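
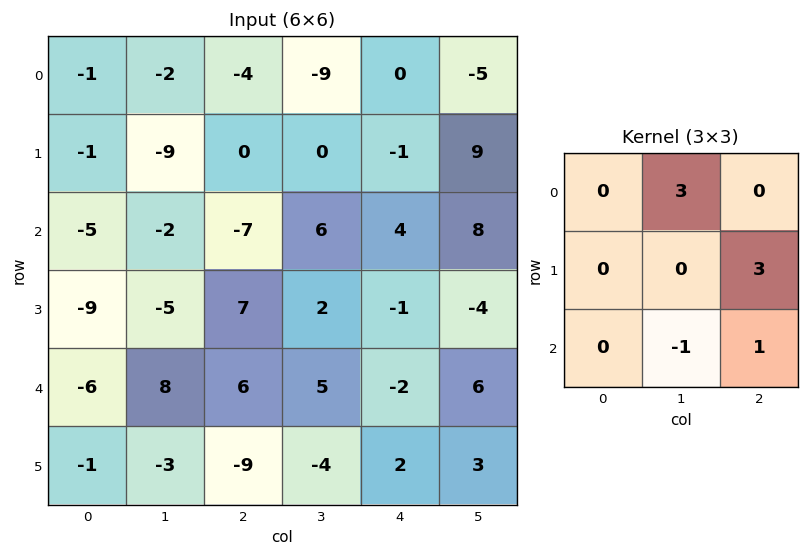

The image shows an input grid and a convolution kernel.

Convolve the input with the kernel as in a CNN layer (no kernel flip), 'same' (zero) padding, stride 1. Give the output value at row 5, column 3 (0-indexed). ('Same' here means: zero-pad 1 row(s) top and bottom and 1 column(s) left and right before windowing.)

21

The receptive field on the zero-padded input at this output position is [6 5 -2 / -9 -4 2 / 0 0 0]. Elementwise product with the kernel and sum: 5·3 + 2·3 + 0·-1 + 0·1.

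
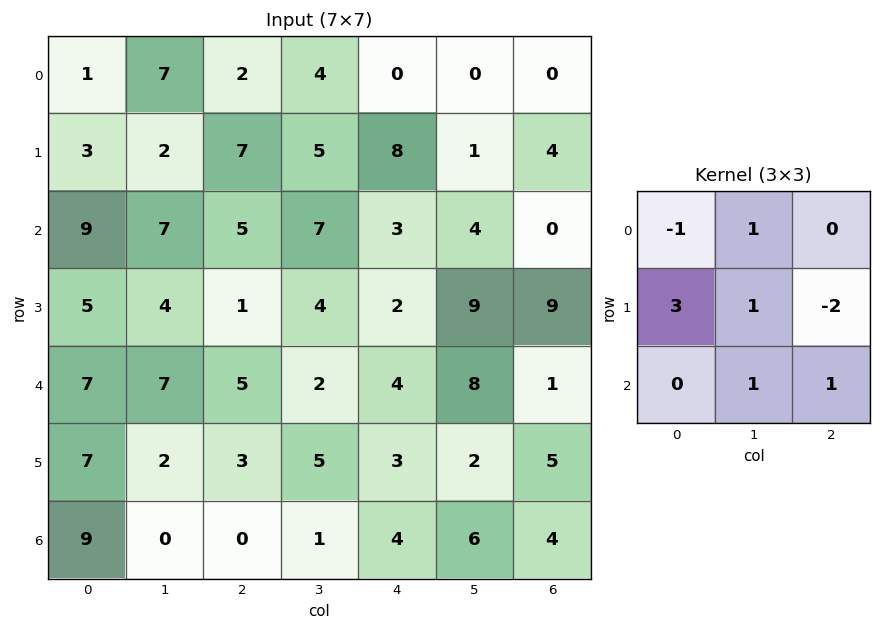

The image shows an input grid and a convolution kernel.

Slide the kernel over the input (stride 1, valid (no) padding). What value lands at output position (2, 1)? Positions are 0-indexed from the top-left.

The receptive field on the input at this output position is [7 5 7 / 4 1 4 / 7 5 2]. Elementwise product with the kernel and sum: 7·-1 + 5·1 + 4·3 + 1·1 + 4·-2 + 5·1 + 2·1.

10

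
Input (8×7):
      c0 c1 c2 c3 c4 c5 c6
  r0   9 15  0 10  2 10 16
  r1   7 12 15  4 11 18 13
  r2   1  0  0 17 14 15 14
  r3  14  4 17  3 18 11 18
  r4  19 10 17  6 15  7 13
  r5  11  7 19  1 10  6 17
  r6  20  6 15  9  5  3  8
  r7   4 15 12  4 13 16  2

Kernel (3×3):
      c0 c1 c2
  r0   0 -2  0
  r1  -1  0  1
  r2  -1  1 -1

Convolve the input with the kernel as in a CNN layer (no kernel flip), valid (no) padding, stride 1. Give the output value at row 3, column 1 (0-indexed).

The receptive field on the input at this output position is [4 17 3 / 10 17 6 / 7 19 1]. Elementwise product with the kernel and sum: 17·-2 + 10·-1 + 6·1 + 7·-1 + 19·1 + 1·-1.

-27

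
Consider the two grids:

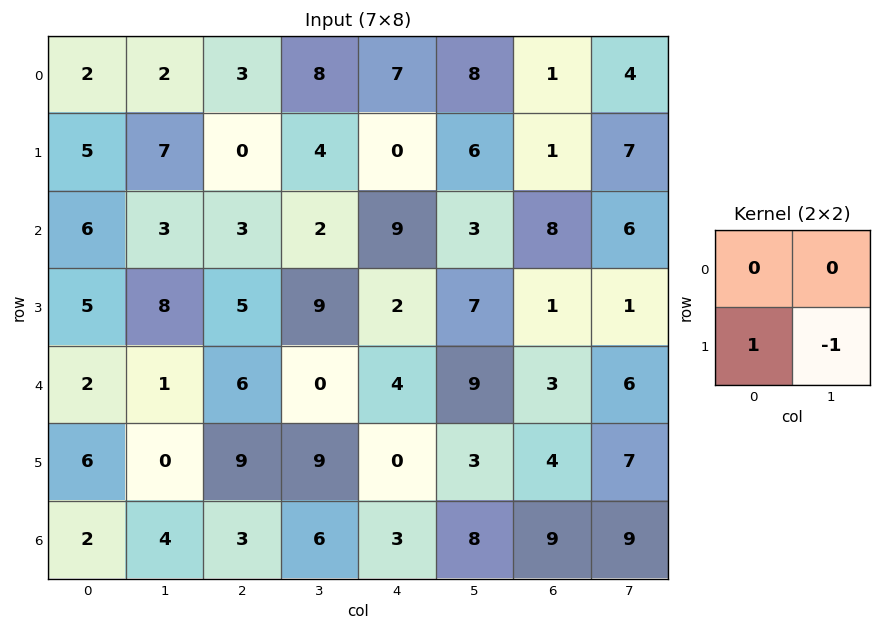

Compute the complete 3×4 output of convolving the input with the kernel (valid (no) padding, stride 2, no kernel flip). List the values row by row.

-2 -4 -6 -6
-3 -4 -5 0
6 0 -3 -3

Output[0,0]: The receptive field on the input at this output position is [2 2 / 5 7]. Elementwise product with the kernel and sum: 5·1 + 7·-1.
Output[0,1]: The receptive field on the input at this output position is [3 8 / 0 4]. Elementwise product with the kernel and sum: 0·1 + 4·-1.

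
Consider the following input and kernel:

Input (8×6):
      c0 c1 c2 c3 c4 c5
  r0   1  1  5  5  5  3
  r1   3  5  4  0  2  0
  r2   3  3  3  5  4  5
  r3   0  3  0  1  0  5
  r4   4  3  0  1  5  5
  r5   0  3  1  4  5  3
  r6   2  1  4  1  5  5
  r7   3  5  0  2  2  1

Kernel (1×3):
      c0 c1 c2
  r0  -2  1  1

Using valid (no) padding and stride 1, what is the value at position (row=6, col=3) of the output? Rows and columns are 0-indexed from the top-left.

8

The receptive field on the input at this output position is [1 5 5]. Elementwise product with the kernel and sum: 1·-2 + 5·1 + 5·1.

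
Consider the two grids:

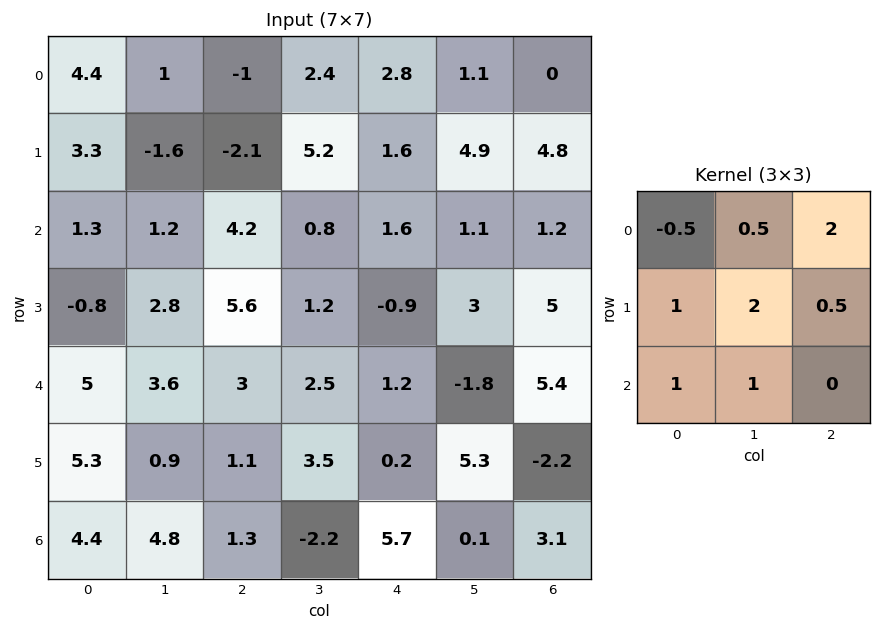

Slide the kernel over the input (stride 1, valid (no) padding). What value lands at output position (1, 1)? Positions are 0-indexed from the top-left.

28.55

The receptive field on the input at this output position is [-1.6 -2.1 5.2 / 1.2 4.2 0.8 / 2.8 5.6 1.2]. Elementwise product with the kernel and sum: -1.6·-0.5 + -2.1·0.5 + 5.2·2 + 1.2·1 + 4.2·2 + 0.8·0.5 + 2.8·1 + 5.6·1.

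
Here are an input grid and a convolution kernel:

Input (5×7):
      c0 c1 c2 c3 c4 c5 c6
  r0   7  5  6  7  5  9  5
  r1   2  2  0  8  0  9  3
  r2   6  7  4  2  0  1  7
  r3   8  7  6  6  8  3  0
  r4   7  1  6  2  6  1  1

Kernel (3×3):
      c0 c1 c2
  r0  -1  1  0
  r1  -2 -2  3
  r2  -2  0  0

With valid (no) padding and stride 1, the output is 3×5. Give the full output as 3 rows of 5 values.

Output[0,0]: The receptive field on the input at this output position is [7 5 6 / 2 2 0 / 6 7 4]. Elementwise product with the kernel and sum: 7·-1 + 5·1 + 2·-2 + 2·-2 + 0·3 + 6·-2.
Output[0,1]: The receptive field on the input at this output position is [5 6 7 / 2 0 8 / 7 4 2]. Elementwise product with the kernel and sum: 5·-1 + 6·1 + 2·-2 + 0·-2 + 8·3 + 7·-2.

-22 7 -23 5 -5
-30 -32 -16 -21 12
-25 -13 -14 -25 -33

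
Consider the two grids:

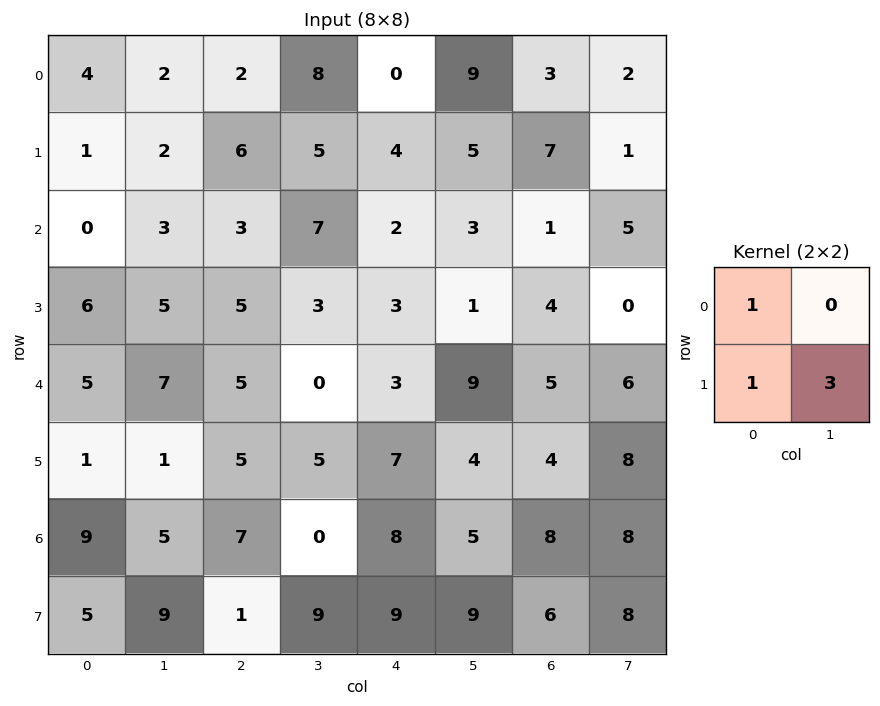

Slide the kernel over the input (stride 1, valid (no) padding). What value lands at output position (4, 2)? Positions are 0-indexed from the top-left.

25

The receptive field on the input at this output position is [5 0 / 5 5]. Elementwise product with the kernel and sum: 5·1 + 5·1 + 5·3.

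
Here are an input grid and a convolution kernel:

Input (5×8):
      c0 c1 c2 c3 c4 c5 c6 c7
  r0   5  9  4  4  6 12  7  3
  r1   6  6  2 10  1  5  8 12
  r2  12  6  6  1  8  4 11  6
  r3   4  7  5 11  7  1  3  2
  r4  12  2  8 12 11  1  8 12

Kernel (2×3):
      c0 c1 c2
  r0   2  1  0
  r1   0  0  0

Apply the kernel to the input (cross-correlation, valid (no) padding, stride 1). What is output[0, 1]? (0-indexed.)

The receptive field on the input at this output position is [9 4 4 / 6 2 10]. Elementwise product with the kernel and sum: 9·2 + 4·1.

22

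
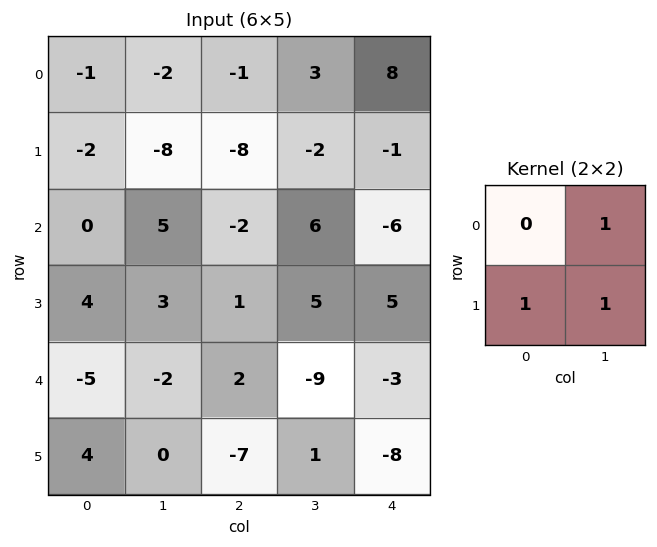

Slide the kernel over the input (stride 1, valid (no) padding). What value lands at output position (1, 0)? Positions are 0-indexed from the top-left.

-3

The receptive field on the input at this output position is [-2 -8 / 0 5]. Elementwise product with the kernel and sum: -8·1 + 0·1 + 5·1.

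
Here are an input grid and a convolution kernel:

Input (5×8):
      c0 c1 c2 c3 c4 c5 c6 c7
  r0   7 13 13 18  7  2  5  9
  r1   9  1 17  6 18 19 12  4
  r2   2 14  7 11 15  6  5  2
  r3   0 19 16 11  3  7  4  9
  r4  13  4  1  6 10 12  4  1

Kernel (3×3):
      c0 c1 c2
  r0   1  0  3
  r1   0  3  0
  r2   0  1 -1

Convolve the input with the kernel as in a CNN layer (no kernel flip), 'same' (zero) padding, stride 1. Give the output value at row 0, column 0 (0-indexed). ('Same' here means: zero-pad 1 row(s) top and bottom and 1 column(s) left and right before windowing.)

29

The receptive field on the zero-padded input at this output position is [0 0 0 / 0 7 13 / 0 9 1]. Elementwise product with the kernel and sum: 0·1 + 0·3 + 7·3 + 9·1 + 1·-1.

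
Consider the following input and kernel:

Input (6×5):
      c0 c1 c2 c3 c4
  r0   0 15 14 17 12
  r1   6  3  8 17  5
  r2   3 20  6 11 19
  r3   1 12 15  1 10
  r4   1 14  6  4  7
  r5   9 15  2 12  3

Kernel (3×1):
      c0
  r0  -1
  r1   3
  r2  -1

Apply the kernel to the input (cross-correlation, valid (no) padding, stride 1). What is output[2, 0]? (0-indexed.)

-1

The receptive field on the input at this output position is [3 / 1 / 1]. Elementwise product with the kernel and sum: 3·-1 + 1·3 + 1·-1.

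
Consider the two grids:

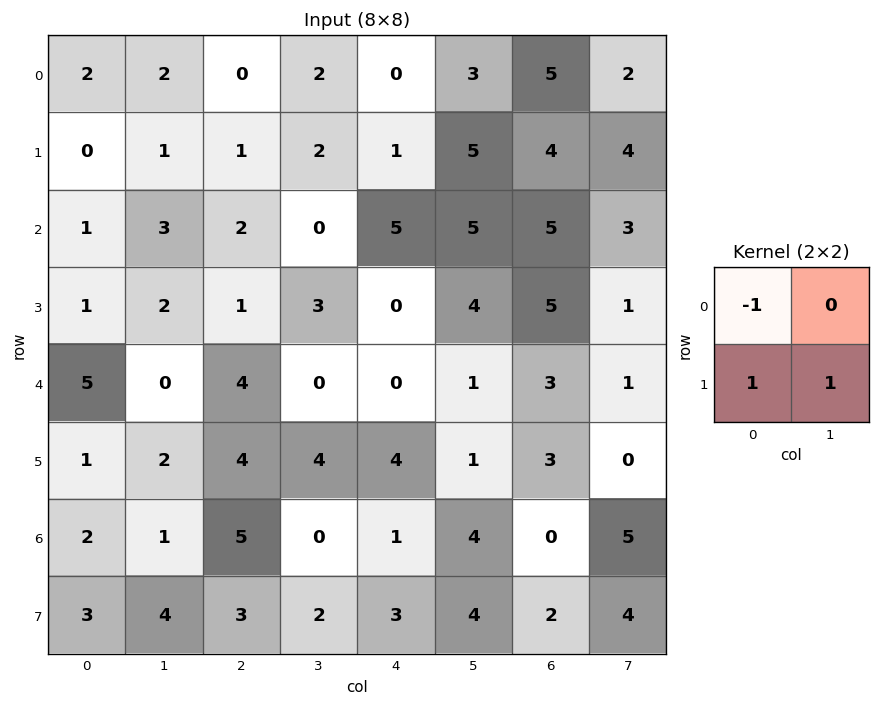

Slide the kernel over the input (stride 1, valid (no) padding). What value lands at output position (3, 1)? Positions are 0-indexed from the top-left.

The receptive field on the input at this output position is [2 1 / 0 4]. Elementwise product with the kernel and sum: 2·-1 + 0·1 + 4·1.

2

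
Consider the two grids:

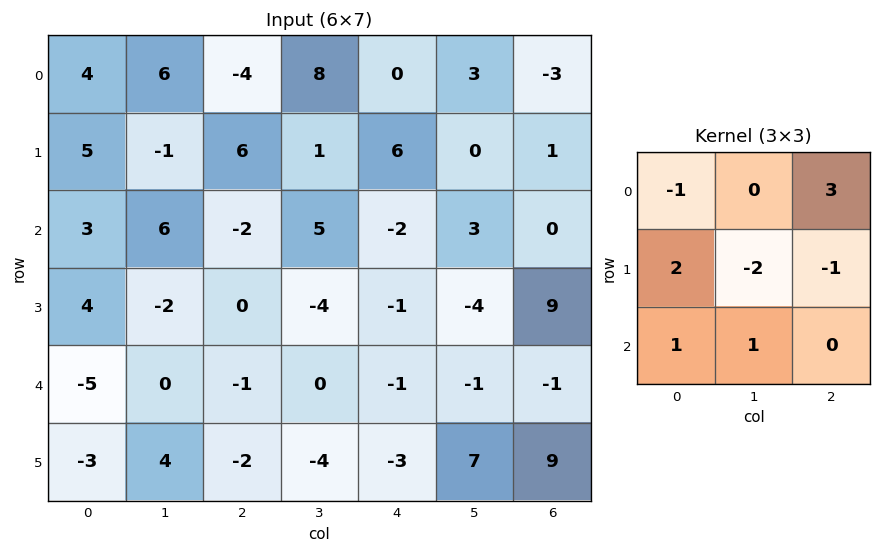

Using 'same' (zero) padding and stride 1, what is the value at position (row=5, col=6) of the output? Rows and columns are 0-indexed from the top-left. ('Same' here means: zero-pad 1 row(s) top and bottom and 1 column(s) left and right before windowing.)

-3

The receptive field on the zero-padded input at this output position is [-1 -1 0 / 7 9 0 / 0 0 0]. Elementwise product with the kernel and sum: -1·-1 + 0·3 + 7·2 + 9·-2 + 0·-1 + 0·1 + 0·1.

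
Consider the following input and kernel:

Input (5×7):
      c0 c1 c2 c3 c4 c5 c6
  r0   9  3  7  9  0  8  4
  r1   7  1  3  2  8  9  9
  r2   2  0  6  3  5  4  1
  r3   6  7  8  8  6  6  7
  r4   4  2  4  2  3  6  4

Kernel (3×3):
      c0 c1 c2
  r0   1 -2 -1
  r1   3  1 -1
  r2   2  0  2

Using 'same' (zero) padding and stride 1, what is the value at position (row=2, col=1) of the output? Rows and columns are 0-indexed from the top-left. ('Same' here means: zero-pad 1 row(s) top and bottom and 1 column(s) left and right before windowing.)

30

The receptive field on the zero-padded input at this output position is [7 1 3 / 2 0 6 / 6 7 8]. Elementwise product with the kernel and sum: 7·1 + 1·-2 + 3·-1 + 2·3 + 0·1 + 6·-1 + 6·2 + 8·2.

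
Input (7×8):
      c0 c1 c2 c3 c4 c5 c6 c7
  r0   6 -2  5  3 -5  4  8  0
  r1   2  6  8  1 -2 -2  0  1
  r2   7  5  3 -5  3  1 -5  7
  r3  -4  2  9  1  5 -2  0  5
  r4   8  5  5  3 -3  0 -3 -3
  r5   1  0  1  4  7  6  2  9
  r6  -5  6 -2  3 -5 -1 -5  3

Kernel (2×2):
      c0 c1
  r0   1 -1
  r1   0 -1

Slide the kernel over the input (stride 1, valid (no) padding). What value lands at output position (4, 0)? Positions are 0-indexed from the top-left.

The receptive field on the input at this output position is [8 5 / 1 0]. Elementwise product with the kernel and sum: 8·1 + 5·-1 + 0·-1.

3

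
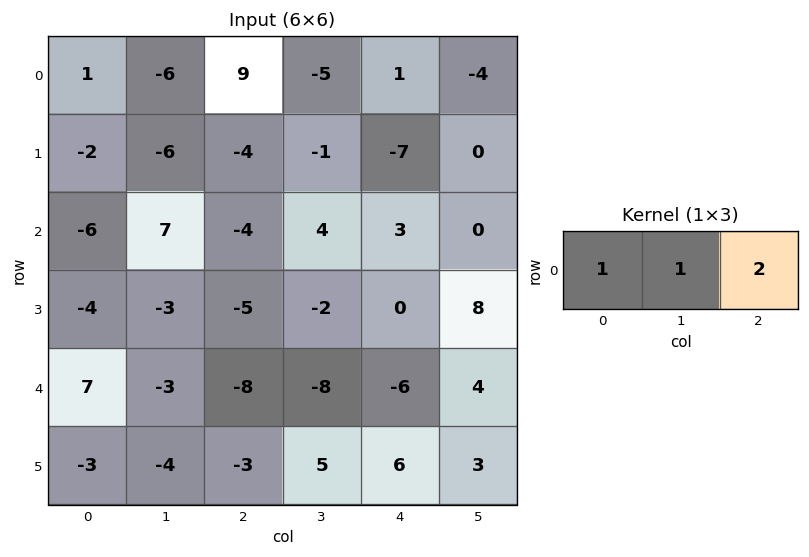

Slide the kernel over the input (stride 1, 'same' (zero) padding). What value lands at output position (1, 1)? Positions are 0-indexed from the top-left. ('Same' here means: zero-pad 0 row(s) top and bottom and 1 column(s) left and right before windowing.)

The receptive field on the zero-padded input at this output position is [-2 -6 -4]. Elementwise product with the kernel and sum: -2·1 + -6·1 + -4·2.

-16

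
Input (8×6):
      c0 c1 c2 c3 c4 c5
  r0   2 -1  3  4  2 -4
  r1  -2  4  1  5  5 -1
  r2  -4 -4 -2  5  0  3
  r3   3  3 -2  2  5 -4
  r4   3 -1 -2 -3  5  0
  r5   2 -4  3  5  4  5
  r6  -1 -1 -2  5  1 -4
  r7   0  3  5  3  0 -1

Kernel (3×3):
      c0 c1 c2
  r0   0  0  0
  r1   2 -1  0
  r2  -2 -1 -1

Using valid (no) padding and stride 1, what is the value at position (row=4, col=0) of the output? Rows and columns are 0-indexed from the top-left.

13

The receptive field on the input at this output position is [3 -1 -2 / 2 -4 3 / -1 -1 -2]. Elementwise product with the kernel and sum: 2·2 + -4·-1 + -1·-2 + -1·-1 + -2·-1.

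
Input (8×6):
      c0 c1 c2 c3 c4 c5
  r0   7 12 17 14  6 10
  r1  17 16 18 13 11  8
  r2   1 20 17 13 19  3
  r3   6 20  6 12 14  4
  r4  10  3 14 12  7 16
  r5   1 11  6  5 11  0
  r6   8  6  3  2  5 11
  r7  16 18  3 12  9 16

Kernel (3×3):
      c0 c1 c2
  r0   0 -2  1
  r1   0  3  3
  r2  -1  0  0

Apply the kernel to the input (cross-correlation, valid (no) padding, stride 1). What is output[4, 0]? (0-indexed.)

The receptive field on the input at this output position is [10 3 14 / 1 11 6 / 8 6 3]. Elementwise product with the kernel and sum: 3·-2 + 14·1 + 11·3 + 6·3 + 8·-1.

51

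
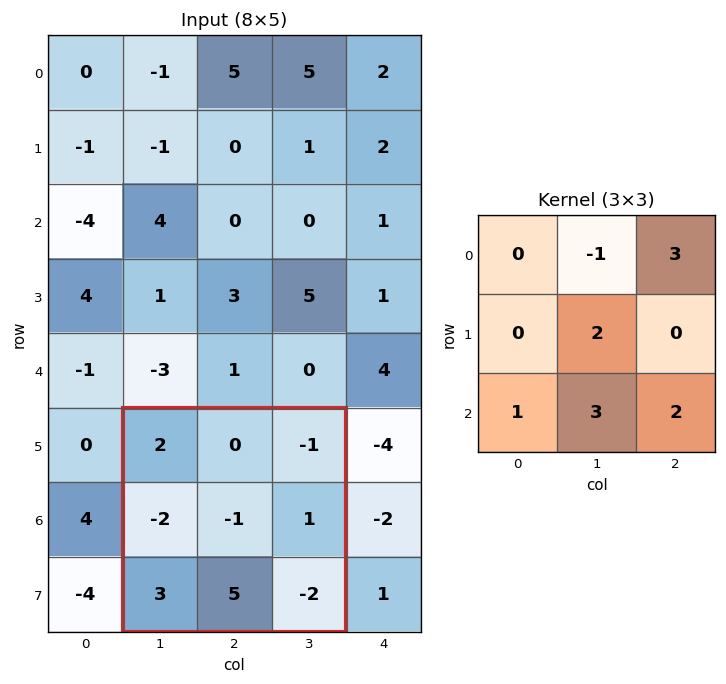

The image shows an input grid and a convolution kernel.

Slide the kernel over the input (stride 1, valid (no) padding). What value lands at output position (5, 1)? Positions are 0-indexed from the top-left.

9

The receptive field on the input at this output position is [2 0 -1 / -2 -1 1 / 3 5 -2]. Elementwise product with the kernel and sum: 0·-1 + -1·3 + -1·2 + 3·1 + 5·3 + -2·2.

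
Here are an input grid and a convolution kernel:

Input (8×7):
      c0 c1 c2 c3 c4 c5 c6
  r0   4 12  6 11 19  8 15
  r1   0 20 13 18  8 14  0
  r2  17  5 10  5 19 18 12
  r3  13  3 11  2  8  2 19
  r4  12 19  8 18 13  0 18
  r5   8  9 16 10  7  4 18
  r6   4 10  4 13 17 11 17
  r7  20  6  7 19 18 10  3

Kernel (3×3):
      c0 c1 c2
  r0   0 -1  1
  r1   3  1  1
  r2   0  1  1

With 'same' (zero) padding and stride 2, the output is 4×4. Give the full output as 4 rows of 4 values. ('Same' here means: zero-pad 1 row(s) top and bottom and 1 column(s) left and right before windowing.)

Output[0,0]: The receptive field on the zero-padded input at this output position is [0 0 0 / 0 4 12 / 0 0 20]. Elementwise product with the kernel and sum: 0·-1 + 0·1 + 0·3 + 4·1 + 12·1 + 0·1 + 20·1.

36 84 82 39
58 48 68 85
38 100 72 17
41 67 92 35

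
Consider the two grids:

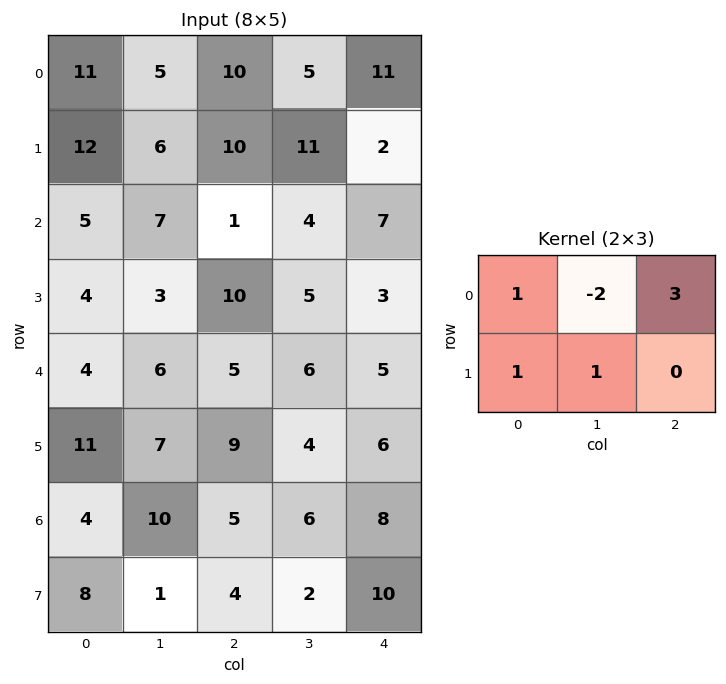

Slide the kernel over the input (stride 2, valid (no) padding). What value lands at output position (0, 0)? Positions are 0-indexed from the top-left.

The receptive field on the input at this output position is [11 5 10 / 12 6 10]. Elementwise product with the kernel and sum: 11·1 + 5·-2 + 10·3 + 12·1 + 6·1.

49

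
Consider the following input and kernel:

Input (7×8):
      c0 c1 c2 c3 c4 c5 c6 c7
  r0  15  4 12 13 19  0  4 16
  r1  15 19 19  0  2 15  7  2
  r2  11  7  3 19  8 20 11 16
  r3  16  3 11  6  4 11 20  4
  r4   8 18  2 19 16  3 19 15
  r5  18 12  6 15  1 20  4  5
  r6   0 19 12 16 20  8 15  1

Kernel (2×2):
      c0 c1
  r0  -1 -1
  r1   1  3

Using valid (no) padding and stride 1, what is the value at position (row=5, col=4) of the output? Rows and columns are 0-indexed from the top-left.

23

The receptive field on the input at this output position is [1 20 / 20 8]. Elementwise product with the kernel and sum: 1·-1 + 20·-1 + 20·1 + 8·3.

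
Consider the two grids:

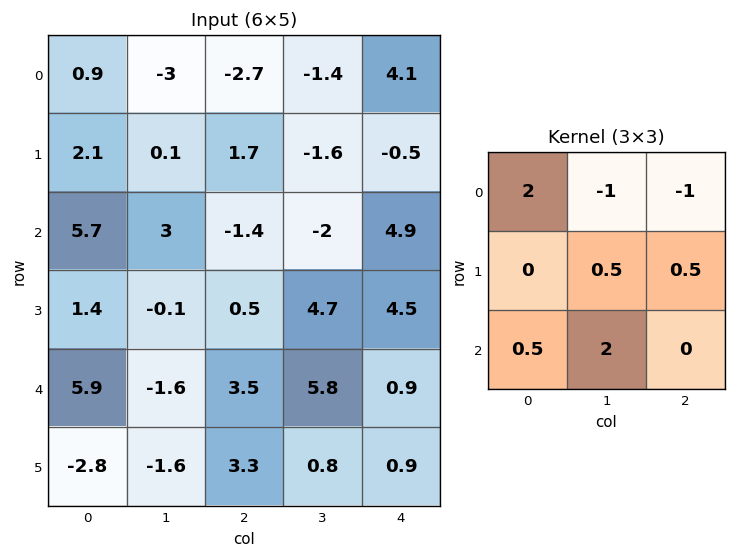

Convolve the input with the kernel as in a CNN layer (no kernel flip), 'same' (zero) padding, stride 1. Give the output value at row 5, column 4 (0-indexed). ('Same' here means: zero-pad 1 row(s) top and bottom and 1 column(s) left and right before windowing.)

11.15

The receptive field on the zero-padded input at this output position is [5.8 0.9 0 / 0.8 0.9 0 / 0 0 0]. Elementwise product with the kernel and sum: 5.8·2 + 0.9·-1 + 0·-1 + 0.9·0.5 + 0·0.5 + 0·0.5 + 0·2.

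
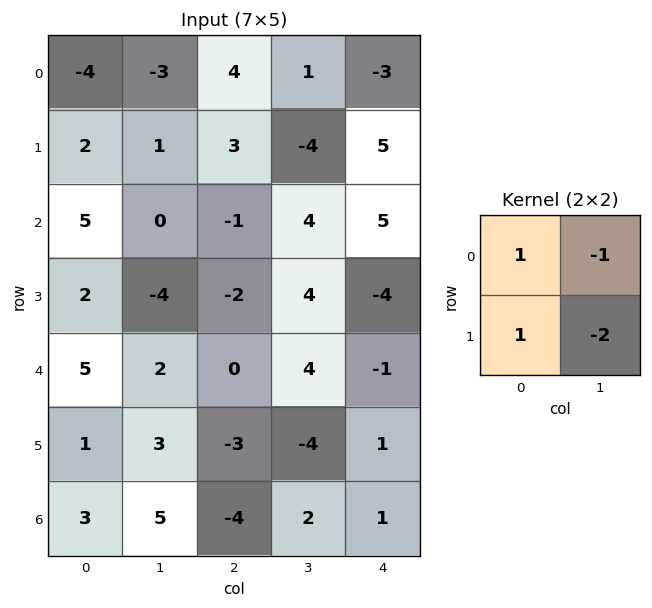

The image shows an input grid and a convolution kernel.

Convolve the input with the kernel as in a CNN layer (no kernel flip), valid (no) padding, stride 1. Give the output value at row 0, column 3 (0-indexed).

-10

The receptive field on the input at this output position is [1 -3 / -4 5]. Elementwise product with the kernel and sum: 1·1 + -3·-1 + -4·1 + 5·-2.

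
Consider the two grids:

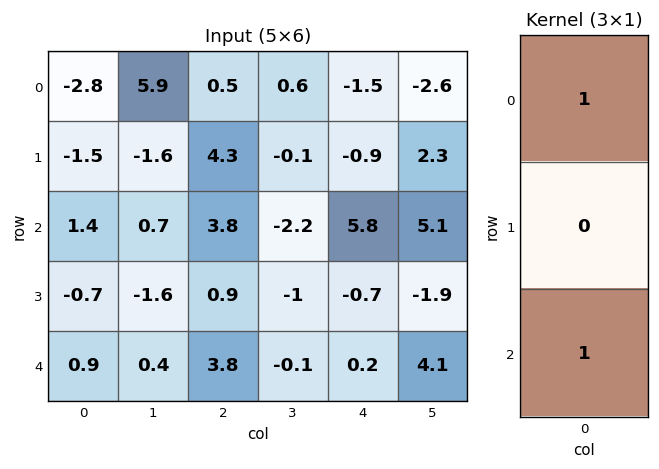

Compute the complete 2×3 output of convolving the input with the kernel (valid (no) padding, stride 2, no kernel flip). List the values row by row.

Output[0,0]: The receptive field on the input at this output position is [-2.8 / -1.5 / 1.4]. Elementwise product with the kernel and sum: -2.8·1 + 1.4·1.
Output[0,1]: The receptive field on the input at this output position is [0.5 / 4.3 / 3.8]. Elementwise product with the kernel and sum: 0.5·1 + 3.8·1.

-1.4 4.3 4.3
2.3 7.6 6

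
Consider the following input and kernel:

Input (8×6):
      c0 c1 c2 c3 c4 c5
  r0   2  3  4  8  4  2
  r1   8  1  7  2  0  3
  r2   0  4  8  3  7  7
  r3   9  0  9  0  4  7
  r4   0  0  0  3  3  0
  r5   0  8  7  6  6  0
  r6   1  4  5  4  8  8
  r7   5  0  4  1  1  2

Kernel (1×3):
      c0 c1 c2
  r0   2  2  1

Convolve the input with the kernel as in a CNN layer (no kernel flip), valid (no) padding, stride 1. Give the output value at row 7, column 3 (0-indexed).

The receptive field on the input at this output position is [1 1 2]. Elementwise product with the kernel and sum: 1·2 + 1·2 + 2·1.

6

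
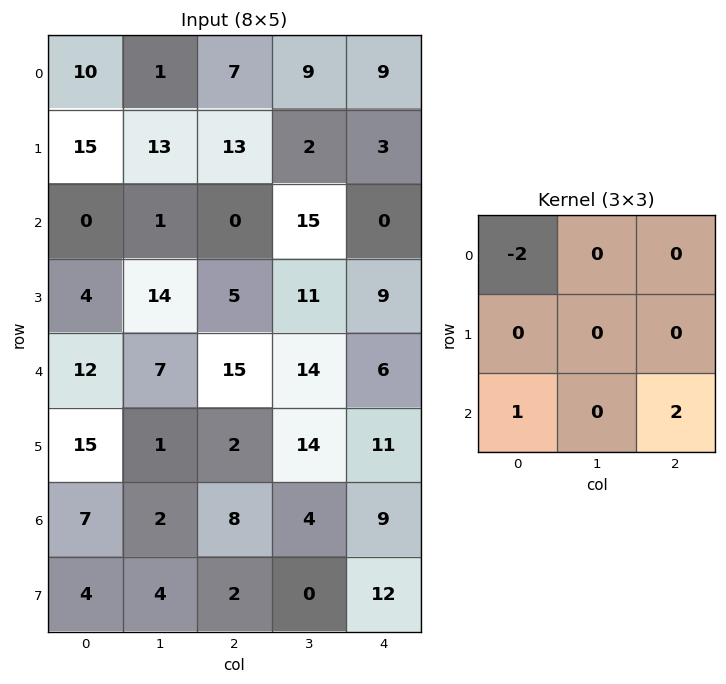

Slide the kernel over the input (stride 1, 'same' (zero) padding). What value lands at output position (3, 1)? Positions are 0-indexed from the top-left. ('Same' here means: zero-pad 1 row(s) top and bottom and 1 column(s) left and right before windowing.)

The receptive field on the zero-padded input at this output position is [0 1 0 / 4 14 5 / 12 7 15]. Elementwise product with the kernel and sum: 0·-2 + 12·1 + 15·2.

42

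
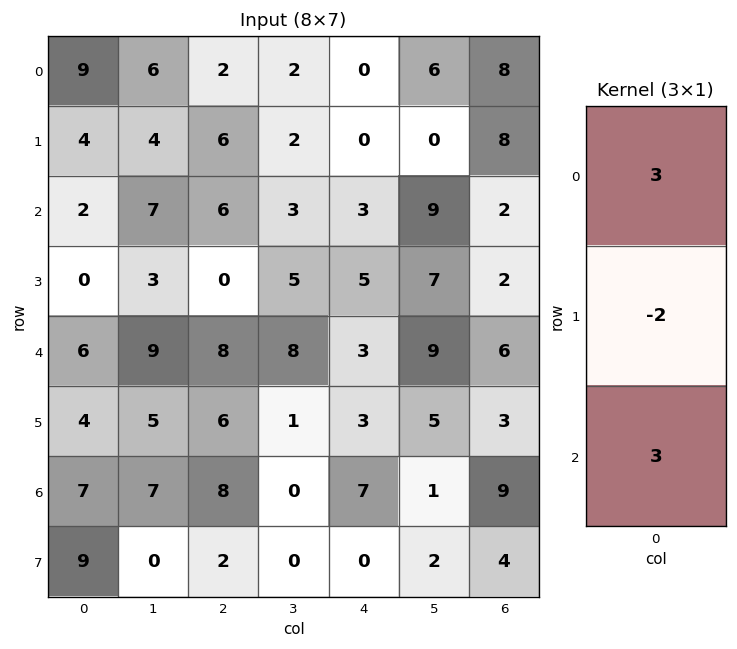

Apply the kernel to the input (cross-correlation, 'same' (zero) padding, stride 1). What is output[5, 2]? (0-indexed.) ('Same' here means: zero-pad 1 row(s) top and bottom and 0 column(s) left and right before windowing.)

The receptive field on the zero-padded input at this output position is [8 / 6 / 8]. Elementwise product with the kernel and sum: 8·3 + 6·-2 + 8·3.

36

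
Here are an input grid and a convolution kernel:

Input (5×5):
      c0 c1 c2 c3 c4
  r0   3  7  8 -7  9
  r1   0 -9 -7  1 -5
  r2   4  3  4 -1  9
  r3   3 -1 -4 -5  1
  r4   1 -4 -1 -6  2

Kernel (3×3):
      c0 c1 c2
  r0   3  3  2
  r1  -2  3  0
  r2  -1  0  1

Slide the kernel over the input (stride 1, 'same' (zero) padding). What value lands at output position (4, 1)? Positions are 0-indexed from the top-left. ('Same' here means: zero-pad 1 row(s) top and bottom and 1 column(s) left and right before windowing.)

The receptive field on the zero-padded input at this output position is [3 -1 -4 / 1 -4 -1 / 0 0 0]. Elementwise product with the kernel and sum: 3·3 + -1·3 + -4·2 + 1·-2 + -4·3 + 0·-1 + 0·1.

-16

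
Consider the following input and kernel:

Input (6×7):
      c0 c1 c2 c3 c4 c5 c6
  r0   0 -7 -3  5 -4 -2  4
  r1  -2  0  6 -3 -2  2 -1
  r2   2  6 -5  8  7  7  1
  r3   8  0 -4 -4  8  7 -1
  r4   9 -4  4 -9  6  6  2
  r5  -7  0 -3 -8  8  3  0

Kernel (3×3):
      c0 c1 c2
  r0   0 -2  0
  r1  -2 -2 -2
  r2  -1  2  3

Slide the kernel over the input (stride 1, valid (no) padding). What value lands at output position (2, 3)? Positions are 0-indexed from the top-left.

The receptive field on the input at this output position is [8 7 7 / -4 8 7 / -9 6 6]. Elementwise product with the kernel and sum: 7·-2 + -4·-2 + 8·-2 + 7·-2 + -9·-1 + 6·2 + 6·3.

3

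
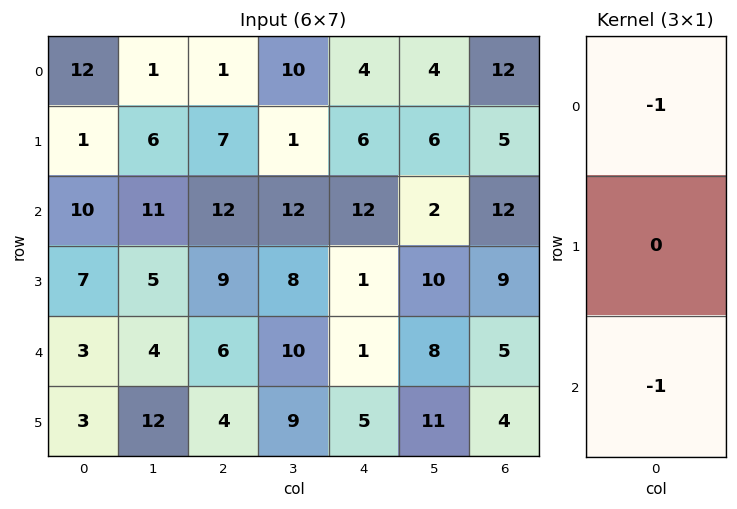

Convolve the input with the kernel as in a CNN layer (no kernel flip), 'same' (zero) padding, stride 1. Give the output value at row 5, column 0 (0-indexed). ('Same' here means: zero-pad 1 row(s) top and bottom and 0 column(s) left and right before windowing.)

The receptive field on the zero-padded input at this output position is [3 / 3 / 0]. Elementwise product with the kernel and sum: 3·-1 + 0·-1.

-3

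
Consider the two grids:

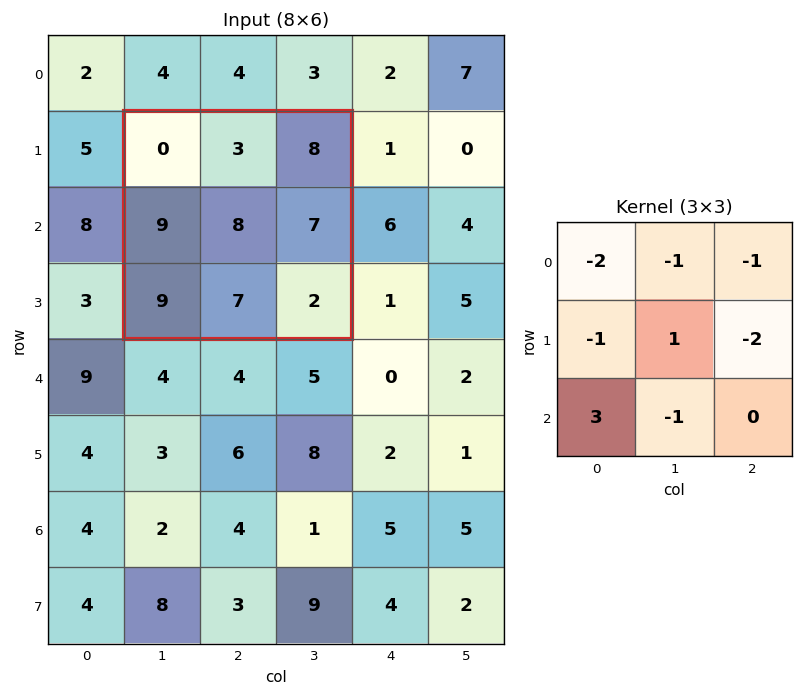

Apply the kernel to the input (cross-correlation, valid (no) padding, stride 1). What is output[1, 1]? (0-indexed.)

The receptive field on the input at this output position is [0 3 8 / 9 8 7 / 9 7 2]. Elementwise product with the kernel and sum: 0·-2 + 3·-1 + 8·-1 + 9·-1 + 8·1 + 7·-2 + 9·3 + 7·-1.

-6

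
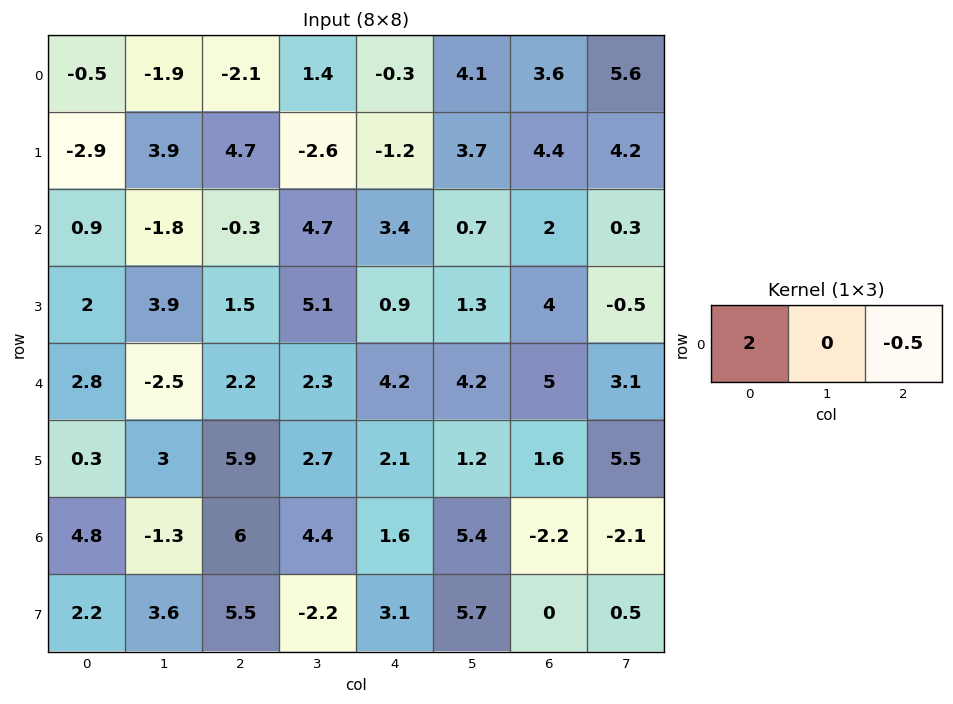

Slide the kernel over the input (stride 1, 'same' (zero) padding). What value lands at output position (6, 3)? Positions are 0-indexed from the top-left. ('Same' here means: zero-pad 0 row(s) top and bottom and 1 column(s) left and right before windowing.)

The receptive field on the zero-padded input at this output position is [6 4.4 1.6]. Elementwise product with the kernel and sum: 6·2 + 1.6·-0.5.

11.2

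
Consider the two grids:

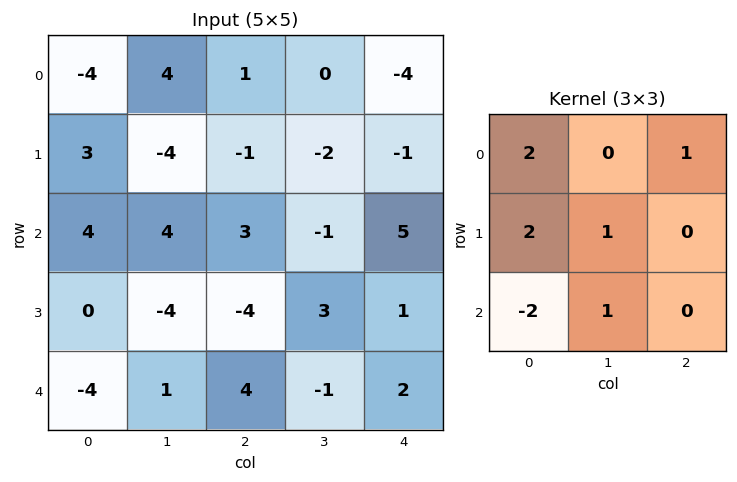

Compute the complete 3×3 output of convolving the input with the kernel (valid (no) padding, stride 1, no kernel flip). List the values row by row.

Output[0,0]: The receptive field on the input at this output position is [-4 4 1 / 3 -4 -1 / 4 4 3]. Elementwise product with the kernel and sum: -4·2 + 1·1 + 3·2 + -4·1 + 4·-2 + 4·1.
Output[0,1]: The receptive field on the input at this output position is [4 1 0 / -4 -1 -2 / 4 3 -1]. Elementwise product with the kernel and sum: 4·2 + 0·1 + -4·2 + -1·1 + 4·-2 + 3·1.

-9 -6 -13
13 5 13
16 -3 -3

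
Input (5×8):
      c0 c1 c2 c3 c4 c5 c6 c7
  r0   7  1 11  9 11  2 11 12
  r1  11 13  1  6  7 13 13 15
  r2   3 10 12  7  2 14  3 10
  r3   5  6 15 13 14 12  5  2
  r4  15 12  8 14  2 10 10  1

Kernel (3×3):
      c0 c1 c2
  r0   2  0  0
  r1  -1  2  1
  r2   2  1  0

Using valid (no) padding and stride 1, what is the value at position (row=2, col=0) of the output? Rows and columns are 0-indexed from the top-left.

70

The receptive field on the input at this output position is [3 10 12 / 5 6 15 / 15 12 8]. Elementwise product with the kernel and sum: 3·2 + 5·-1 + 6·2 + 15·1 + 15·2 + 12·1.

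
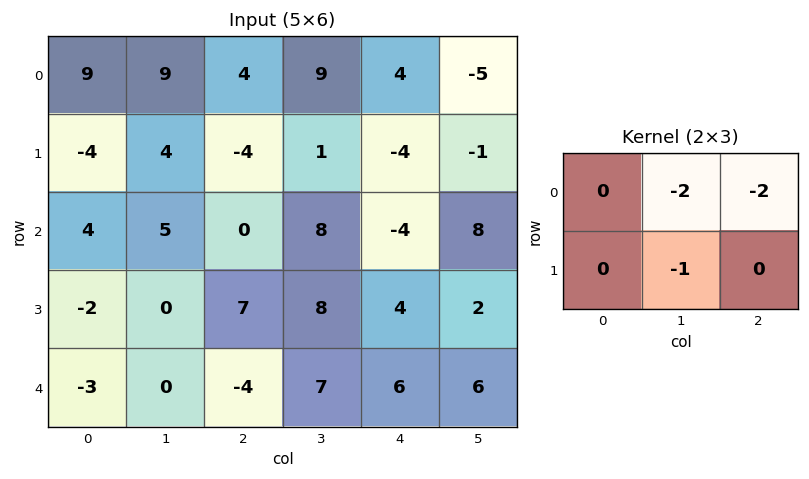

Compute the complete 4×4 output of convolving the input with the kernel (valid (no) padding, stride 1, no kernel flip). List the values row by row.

Output[0,0]: The receptive field on the input at this output position is [9 9 4 / -4 4 -4]. Elementwise product with the kernel and sum: 9·-2 + 4·-2 + 4·-1.
Output[0,1]: The receptive field on the input at this output position is [9 4 9 / 4 -4 1]. Elementwise product with the kernel and sum: 4·-2 + 9·-2 + -4·-1.

-30 -22 -27 6
-5 6 -2 14
-10 -23 -16 -12
-14 -26 -31 -18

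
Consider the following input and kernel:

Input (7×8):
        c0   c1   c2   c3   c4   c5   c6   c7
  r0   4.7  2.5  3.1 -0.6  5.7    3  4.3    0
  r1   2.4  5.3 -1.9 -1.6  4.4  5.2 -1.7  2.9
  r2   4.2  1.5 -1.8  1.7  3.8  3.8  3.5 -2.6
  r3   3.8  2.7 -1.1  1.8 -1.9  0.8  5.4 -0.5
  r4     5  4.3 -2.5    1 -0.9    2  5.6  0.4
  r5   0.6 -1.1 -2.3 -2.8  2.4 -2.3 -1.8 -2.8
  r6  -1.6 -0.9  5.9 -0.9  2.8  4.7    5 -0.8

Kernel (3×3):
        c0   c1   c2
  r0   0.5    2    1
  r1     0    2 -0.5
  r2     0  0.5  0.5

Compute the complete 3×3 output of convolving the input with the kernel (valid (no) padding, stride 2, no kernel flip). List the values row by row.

21.85 3.4 28.05
10.15 10.9 15.7
10.05 -6 10.3

Output[0,0]: The receptive field on the input at this output position is [4.7 2.5 3.1 / 2.4 5.3 -1.9 / 4.2 1.5 -1.8]. Elementwise product with the kernel and sum: 4.7·0.5 + 2.5·2 + 3.1·1 + 5.3·2 + -1.9·-0.5 + 1.5·0.5 + -1.8·0.5.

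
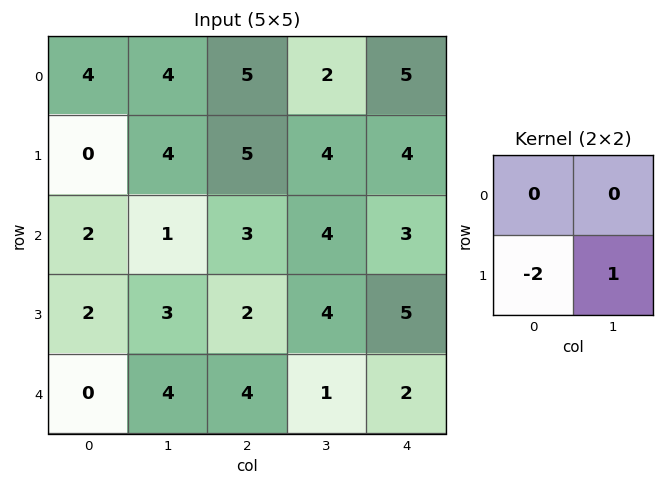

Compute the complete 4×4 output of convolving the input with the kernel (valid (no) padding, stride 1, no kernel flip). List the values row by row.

4 -3 -6 -4
-3 1 -2 -5
-1 -4 0 -3
4 -4 -7 0

Output[0,0]: The receptive field on the input at this output position is [4 4 / 0 4]. Elementwise product with the kernel and sum: 0·-2 + 4·1.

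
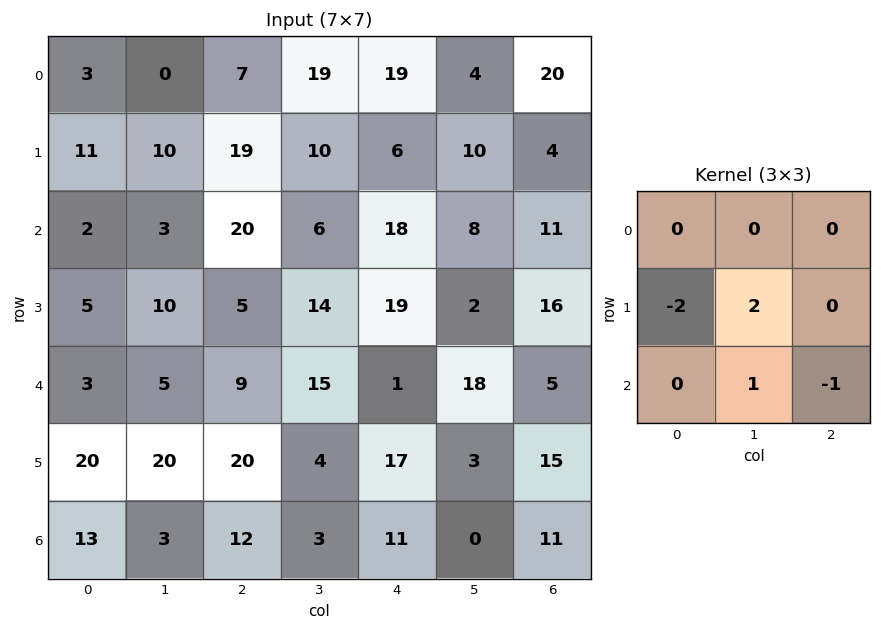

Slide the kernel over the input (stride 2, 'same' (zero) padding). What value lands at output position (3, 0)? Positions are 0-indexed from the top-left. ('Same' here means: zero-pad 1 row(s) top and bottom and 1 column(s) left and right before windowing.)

The receptive field on the zero-padded input at this output position is [0 20 20 / 0 13 3 / 0 0 0]. Elementwise product with the kernel and sum: 0·-2 + 13·2 + 0·1 + 0·-1.

26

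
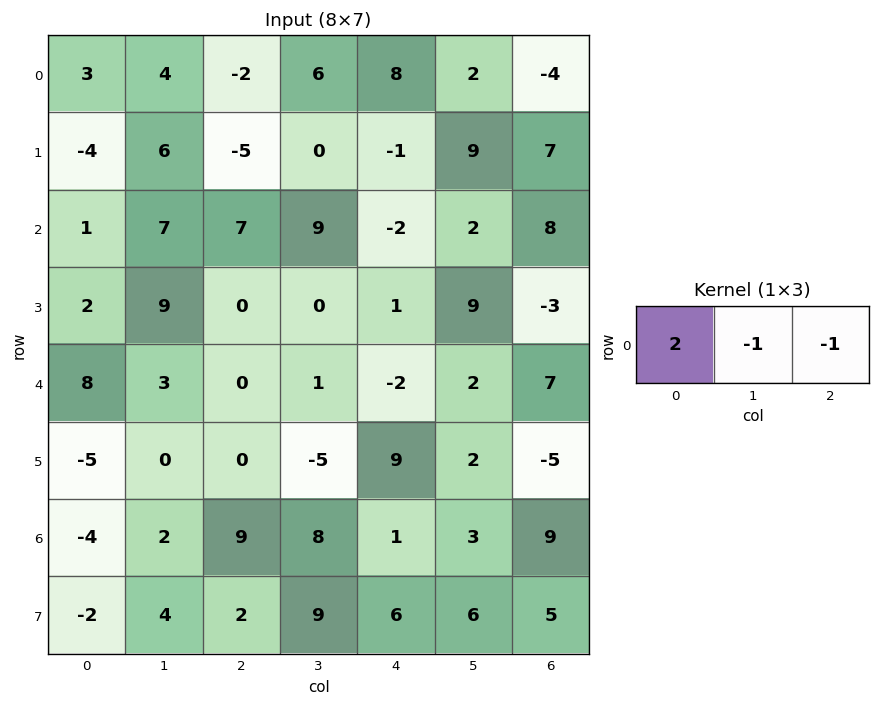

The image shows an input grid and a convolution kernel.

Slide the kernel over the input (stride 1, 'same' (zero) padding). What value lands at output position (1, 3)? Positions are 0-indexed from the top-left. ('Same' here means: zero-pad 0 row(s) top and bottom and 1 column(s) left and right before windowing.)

-9

The receptive field on the zero-padded input at this output position is [-5 0 -1]. Elementwise product with the kernel and sum: -5·2 + 0·-1 + -1·-1.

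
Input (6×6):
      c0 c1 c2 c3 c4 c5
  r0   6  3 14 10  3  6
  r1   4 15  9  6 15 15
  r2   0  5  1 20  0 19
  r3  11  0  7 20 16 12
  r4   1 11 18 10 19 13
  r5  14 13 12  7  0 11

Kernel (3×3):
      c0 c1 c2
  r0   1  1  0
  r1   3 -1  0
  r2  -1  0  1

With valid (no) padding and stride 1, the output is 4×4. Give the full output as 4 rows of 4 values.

7 68 44 15
10 58 7 73
55 -2 23 67
1 16 59 51

Output[0,0]: The receptive field on the input at this output position is [6 3 14 / 4 15 9 / 0 5 1]. Elementwise product with the kernel and sum: 6·1 + 3·1 + 4·3 + 15·-1 + 0·-1 + 1·1.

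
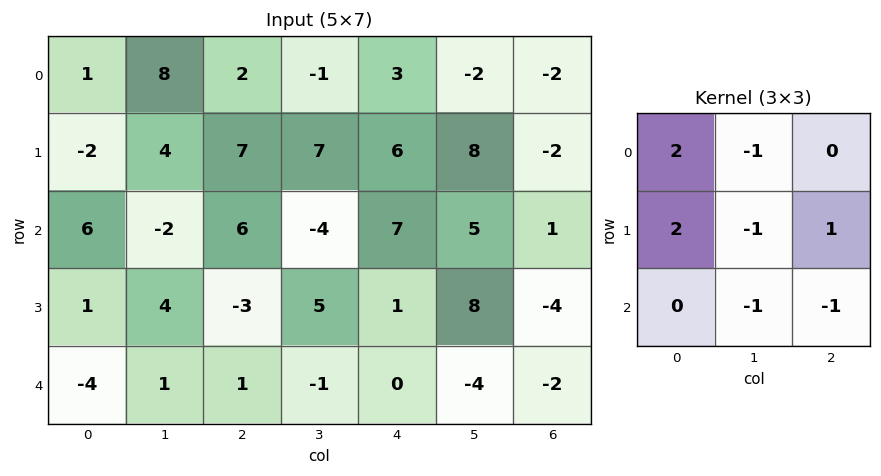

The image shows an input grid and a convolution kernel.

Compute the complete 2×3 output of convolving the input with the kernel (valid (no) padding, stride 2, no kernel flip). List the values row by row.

Output[0,0]: The receptive field on the input at this output position is [1 8 2 / -2 4 7 / 6 -2 6]. Elementwise product with the kernel and sum: 1·2 + 8·-1 + -2·2 + 4·-1 + 7·1 + -2·-1 + 6·-1.

-11 15 4
7 7 5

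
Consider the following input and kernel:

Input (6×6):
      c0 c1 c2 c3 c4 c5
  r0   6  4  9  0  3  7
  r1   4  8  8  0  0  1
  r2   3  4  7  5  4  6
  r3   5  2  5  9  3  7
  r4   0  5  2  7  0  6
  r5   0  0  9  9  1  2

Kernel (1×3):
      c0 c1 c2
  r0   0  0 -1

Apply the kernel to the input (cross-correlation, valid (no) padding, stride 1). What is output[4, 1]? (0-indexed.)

-7

The receptive field on the input at this output position is [5 2 7]. Elementwise product with the kernel and sum: 7·-1.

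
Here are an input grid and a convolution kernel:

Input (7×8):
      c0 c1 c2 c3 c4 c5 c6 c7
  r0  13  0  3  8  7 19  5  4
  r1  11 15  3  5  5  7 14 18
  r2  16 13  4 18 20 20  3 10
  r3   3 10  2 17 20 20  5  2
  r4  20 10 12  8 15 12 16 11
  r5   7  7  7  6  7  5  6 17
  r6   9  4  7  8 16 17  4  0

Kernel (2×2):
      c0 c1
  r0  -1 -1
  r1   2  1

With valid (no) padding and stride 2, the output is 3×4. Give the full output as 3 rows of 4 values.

24 0 -9 37
-13 -1 20 -1
-9 0 -8 2

Output[0,0]: The receptive field on the input at this output position is [13 0 / 11 15]. Elementwise product with the kernel and sum: 13·-1 + 0·-1 + 11·2 + 15·1.
Output[0,1]: The receptive field on the input at this output position is [3 8 / 3 5]. Elementwise product with the kernel and sum: 3·-1 + 8·-1 + 3·2 + 5·1.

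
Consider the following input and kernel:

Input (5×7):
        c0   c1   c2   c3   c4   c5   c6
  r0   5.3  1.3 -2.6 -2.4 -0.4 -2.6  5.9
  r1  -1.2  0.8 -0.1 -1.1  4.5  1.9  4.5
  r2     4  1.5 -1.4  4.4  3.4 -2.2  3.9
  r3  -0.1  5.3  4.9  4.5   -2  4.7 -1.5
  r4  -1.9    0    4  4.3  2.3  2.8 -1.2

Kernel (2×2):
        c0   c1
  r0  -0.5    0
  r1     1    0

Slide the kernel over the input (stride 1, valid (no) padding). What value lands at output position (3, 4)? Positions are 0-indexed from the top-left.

The receptive field on the input at this output position is [-2 4.7 / 2.3 2.8]. Elementwise product with the kernel and sum: -2·-0.5 + 2.3·1.

3.3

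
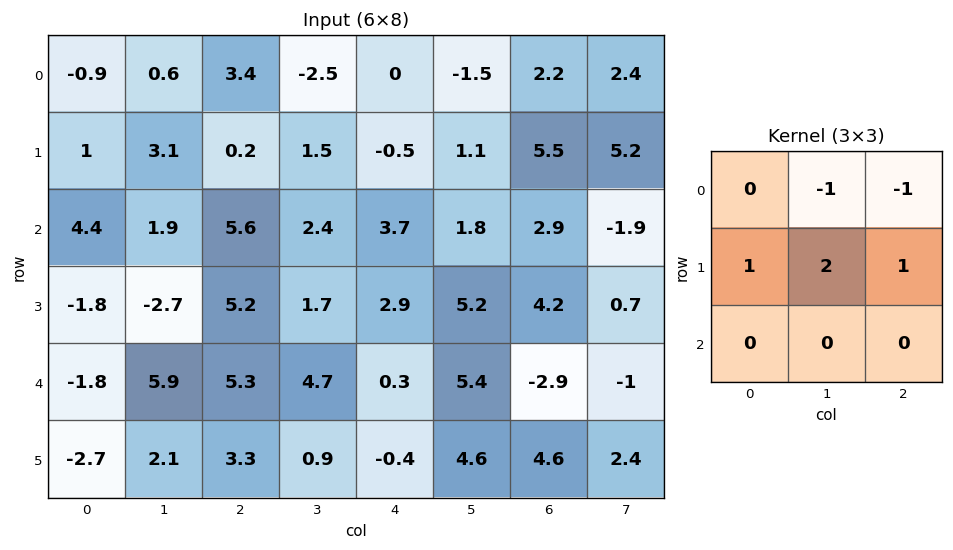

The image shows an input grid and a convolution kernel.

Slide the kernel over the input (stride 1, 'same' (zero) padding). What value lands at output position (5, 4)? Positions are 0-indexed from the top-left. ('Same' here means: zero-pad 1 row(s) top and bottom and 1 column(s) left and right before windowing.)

-1

The receptive field on the zero-padded input at this output position is [4.7 0.3 5.4 / 0.9 -0.4 4.6 / 0 0 0]. Elementwise product with the kernel and sum: 0.3·-1 + 5.4·-1 + 0.9·1 + -0.4·2 + 4.6·1.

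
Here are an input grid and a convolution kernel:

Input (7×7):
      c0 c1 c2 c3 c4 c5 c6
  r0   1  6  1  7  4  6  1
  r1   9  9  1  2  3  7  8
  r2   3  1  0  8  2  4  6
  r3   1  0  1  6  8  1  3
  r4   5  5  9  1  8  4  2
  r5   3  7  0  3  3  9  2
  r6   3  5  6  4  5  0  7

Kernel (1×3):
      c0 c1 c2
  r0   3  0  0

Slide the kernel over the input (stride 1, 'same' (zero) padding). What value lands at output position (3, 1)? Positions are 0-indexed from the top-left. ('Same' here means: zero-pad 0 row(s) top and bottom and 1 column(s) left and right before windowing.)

3

The receptive field on the zero-padded input at this output position is [1 0 1]. Elementwise product with the kernel and sum: 1·3.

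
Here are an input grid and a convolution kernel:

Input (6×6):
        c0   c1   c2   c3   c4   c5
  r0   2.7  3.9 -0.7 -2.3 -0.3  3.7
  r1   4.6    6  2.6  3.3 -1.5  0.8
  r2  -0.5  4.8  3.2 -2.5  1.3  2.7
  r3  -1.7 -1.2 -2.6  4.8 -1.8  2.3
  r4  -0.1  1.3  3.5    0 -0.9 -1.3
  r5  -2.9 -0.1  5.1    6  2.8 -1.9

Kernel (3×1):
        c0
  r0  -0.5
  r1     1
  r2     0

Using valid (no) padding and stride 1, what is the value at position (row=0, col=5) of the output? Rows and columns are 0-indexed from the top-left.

The receptive field on the input at this output position is [3.7 / 0.8 / 2.7]. Elementwise product with the kernel and sum: 3.7·-0.5 + 0.8·1.

-1.05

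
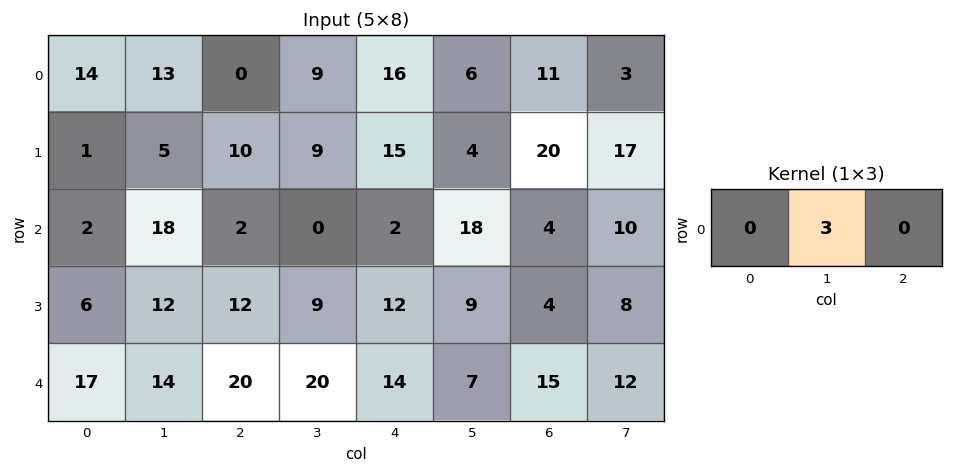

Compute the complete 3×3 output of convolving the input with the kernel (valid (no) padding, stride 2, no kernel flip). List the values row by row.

Output[0,0]: The receptive field on the input at this output position is [14 13 0]. Elementwise product with the kernel and sum: 13·3.
Output[0,1]: The receptive field on the input at this output position is [0 9 16]. Elementwise product with the kernel and sum: 9·3.

39 27 18
54 0 54
42 60 21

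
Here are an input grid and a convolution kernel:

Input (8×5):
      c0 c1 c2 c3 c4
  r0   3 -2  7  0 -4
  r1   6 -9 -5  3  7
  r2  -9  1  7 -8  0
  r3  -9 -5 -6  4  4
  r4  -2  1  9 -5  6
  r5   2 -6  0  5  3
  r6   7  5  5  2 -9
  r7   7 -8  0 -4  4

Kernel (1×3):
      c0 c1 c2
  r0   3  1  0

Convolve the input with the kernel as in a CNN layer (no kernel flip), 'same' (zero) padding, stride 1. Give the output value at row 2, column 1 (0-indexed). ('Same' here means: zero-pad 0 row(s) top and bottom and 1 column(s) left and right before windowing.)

-26

The receptive field on the zero-padded input at this output position is [-9 1 7]. Elementwise product with the kernel and sum: -9·3 + 1·1.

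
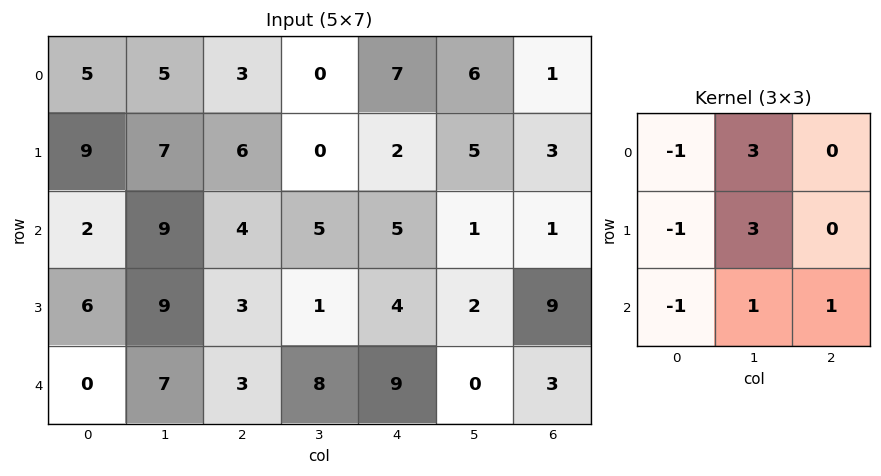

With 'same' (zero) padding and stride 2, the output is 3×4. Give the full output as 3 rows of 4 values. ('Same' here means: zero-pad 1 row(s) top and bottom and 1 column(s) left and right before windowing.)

31 3 28 -5
48 9 21 13
18 2 30 34

Output[0,0]: The receptive field on the zero-padded input at this output position is [0 0 0 / 0 5 5 / 0 9 7]. Elementwise product with the kernel and sum: 0·-1 + 0·3 + 0·-1 + 5·3 + 0·-1 + 9·1 + 7·1.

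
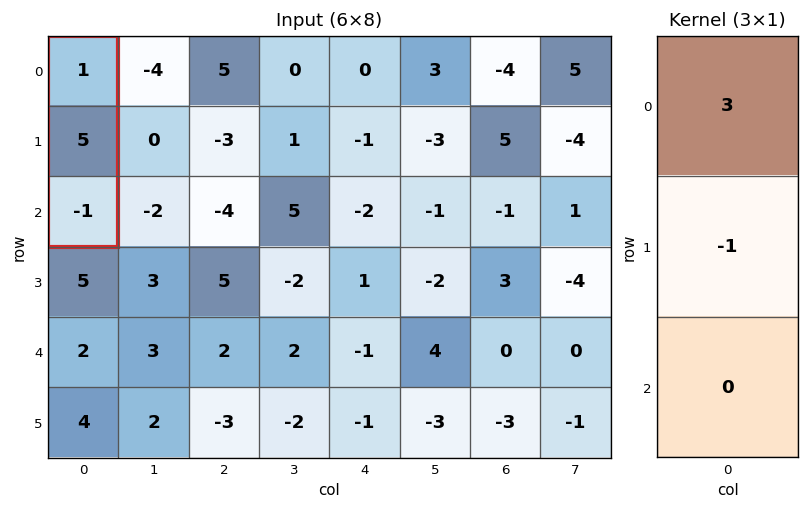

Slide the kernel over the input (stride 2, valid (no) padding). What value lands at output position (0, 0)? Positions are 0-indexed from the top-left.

The receptive field on the input at this output position is [1 / 5 / -1]. Elementwise product with the kernel and sum: 1·3 + 5·-1.

-2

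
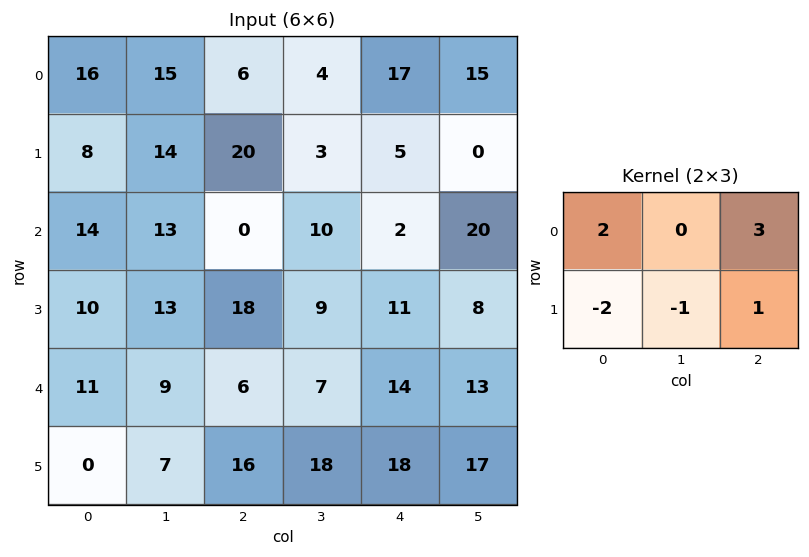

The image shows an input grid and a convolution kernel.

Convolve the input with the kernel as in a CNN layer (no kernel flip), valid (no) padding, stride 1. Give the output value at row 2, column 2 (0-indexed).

The receptive field on the input at this output position is [0 10 2 / 18 9 11]. Elementwise product with the kernel and sum: 0·2 + 2·3 + 18·-2 + 9·-1 + 11·1.

-28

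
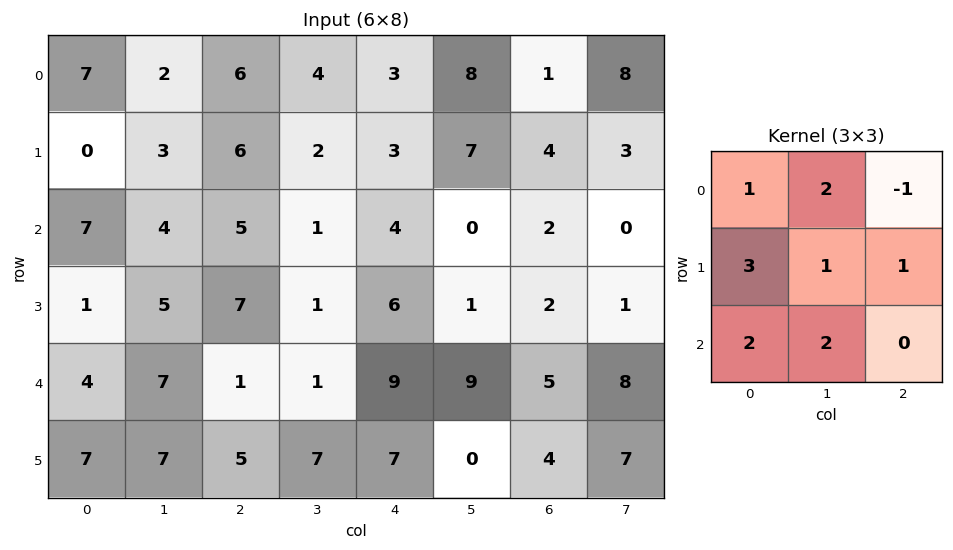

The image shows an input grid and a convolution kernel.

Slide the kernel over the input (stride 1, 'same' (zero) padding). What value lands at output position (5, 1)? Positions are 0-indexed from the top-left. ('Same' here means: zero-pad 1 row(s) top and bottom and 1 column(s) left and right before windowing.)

50

The receptive field on the zero-padded input at this output position is [4 7 1 / 7 7 5 / 0 0 0]. Elementwise product with the kernel and sum: 4·1 + 7·2 + 1·-1 + 7·3 + 7·1 + 5·1 + 0·2 + 0·2.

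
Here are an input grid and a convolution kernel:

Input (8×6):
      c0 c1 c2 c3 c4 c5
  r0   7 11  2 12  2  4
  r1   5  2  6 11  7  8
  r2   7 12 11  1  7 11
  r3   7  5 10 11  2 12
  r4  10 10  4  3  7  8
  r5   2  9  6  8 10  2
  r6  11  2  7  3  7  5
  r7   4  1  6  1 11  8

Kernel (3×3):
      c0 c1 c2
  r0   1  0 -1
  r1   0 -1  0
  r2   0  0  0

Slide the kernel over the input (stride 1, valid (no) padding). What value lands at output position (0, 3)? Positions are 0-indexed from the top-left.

The receptive field on the input at this output position is [12 2 4 / 11 7 8 / 1 7 11]. Elementwise product with the kernel and sum: 12·1 + 4·-1 + 7·-1.

1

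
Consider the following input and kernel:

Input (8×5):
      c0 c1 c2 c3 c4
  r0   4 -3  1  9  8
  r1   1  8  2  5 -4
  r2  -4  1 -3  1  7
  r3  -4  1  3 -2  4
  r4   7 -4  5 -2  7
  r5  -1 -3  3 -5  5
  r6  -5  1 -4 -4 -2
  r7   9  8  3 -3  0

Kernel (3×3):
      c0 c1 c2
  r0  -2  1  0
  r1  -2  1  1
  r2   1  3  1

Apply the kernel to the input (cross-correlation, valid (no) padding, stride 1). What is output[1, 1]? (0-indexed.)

The receptive field on the input at this output position is [8 2 5 / 1 -3 1 / 1 3 -2]. Elementwise product with the kernel and sum: 8·-2 + 2·1 + 1·-2 + -3·1 + 1·1 + 1·1 + 3·3 + -2·1.

-10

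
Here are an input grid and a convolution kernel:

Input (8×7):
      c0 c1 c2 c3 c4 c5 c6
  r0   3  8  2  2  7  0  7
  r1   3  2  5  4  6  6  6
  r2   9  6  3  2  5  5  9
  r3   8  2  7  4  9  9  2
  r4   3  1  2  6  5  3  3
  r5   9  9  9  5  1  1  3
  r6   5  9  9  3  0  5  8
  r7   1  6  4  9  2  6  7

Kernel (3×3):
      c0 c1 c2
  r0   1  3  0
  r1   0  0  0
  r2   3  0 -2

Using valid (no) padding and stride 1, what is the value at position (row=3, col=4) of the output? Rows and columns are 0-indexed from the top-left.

33

The receptive field on the input at this output position is [9 9 2 / 5 3 3 / 1 1 3]. Elementwise product with the kernel and sum: 9·1 + 9·3 + 1·3 + 3·-2.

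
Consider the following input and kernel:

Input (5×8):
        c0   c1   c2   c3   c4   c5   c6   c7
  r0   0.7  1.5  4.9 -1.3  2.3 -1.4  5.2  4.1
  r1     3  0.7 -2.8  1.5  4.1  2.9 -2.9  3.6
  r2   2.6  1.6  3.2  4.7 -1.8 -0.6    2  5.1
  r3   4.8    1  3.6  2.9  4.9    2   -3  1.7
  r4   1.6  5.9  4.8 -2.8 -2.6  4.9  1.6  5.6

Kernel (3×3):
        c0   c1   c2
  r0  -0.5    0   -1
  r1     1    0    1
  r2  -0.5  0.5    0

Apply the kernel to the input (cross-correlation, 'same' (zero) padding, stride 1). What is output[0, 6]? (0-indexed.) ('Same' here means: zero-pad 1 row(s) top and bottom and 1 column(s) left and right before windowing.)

-0.2

The receptive field on the zero-padded input at this output position is [0 0 0 / -1.4 5.2 4.1 / 2.9 -2.9 3.6]. Elementwise product with the kernel and sum: 0·-0.5 + 0·-1 + -1.4·1 + 4.1·1 + 2.9·-0.5 + -2.9·0.5.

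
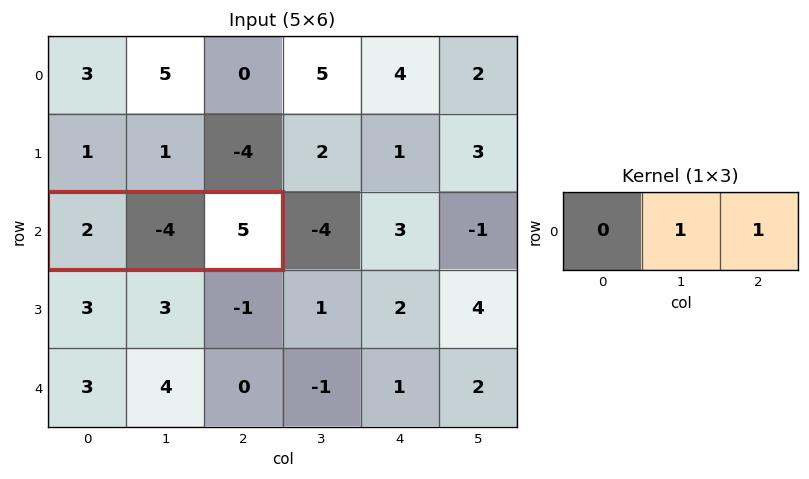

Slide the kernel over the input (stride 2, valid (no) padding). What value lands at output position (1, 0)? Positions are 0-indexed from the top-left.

1

The receptive field on the input at this output position is [2 -4 5]. Elementwise product with the kernel and sum: -4·1 + 5·1.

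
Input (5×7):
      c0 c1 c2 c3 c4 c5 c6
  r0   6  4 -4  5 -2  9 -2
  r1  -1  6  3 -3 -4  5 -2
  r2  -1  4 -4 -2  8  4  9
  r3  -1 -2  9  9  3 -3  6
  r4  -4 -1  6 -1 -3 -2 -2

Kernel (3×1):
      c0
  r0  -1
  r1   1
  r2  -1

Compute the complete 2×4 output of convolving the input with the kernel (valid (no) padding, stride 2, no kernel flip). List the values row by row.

-6 11 -10 -9
4 7 -2 -1

Output[0,0]: The receptive field on the input at this output position is [6 / -1 / -1]. Elementwise product with the kernel and sum: 6·-1 + -1·1 + -1·-1.
Output[0,1]: The receptive field on the input at this output position is [-4 / 3 / -4]. Elementwise product with the kernel and sum: -4·-1 + 3·1 + -4·-1.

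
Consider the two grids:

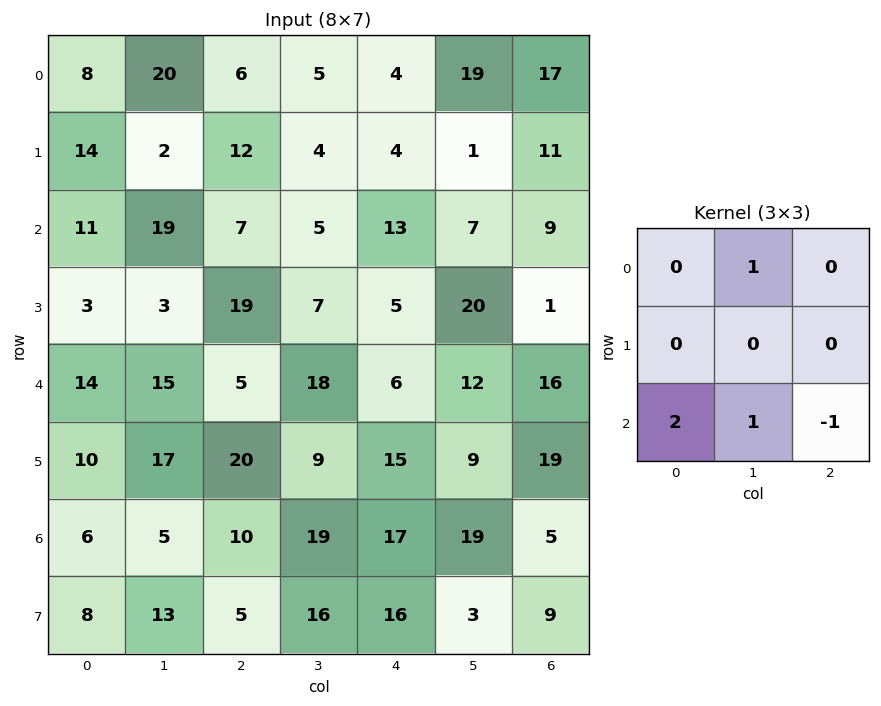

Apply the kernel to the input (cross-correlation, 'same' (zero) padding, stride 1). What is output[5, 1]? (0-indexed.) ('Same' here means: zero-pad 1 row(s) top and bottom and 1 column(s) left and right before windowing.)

The receptive field on the zero-padded input at this output position is [14 15 5 / 10 17 20 / 6 5 10]. Elementwise product with the kernel and sum: 15·1 + 6·2 + 5·1 + 10·-1.

22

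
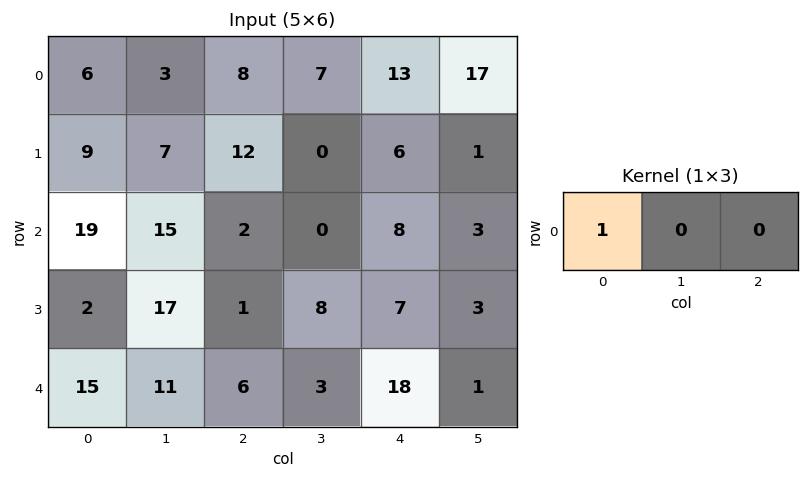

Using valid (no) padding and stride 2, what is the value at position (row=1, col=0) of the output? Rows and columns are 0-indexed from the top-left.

The receptive field on the input at this output position is [19 15 2]. Elementwise product with the kernel and sum: 19·1.

19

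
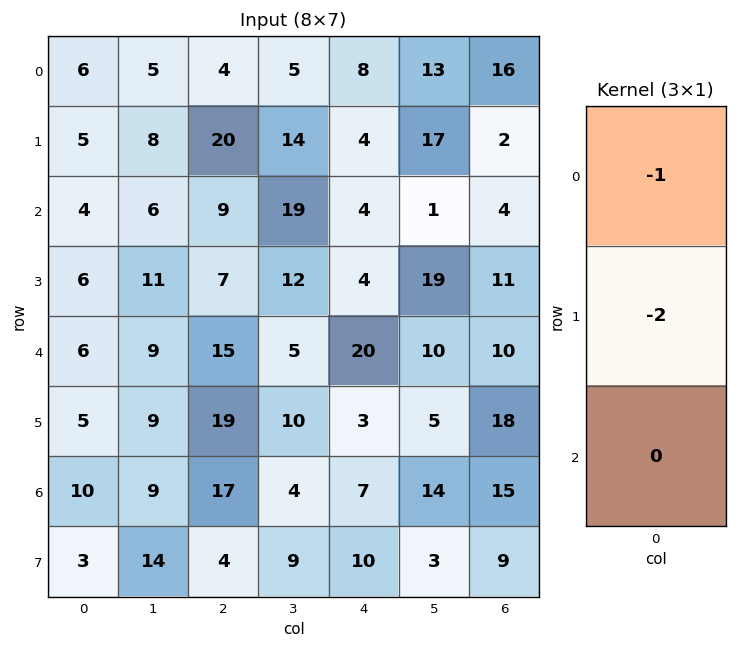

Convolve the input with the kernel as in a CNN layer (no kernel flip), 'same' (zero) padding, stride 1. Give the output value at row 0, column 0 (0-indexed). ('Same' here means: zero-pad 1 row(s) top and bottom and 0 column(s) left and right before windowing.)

The receptive field on the zero-padded input at this output position is [0 / 6 / 5]. Elementwise product with the kernel and sum: 0·-1 + 6·-2.

-12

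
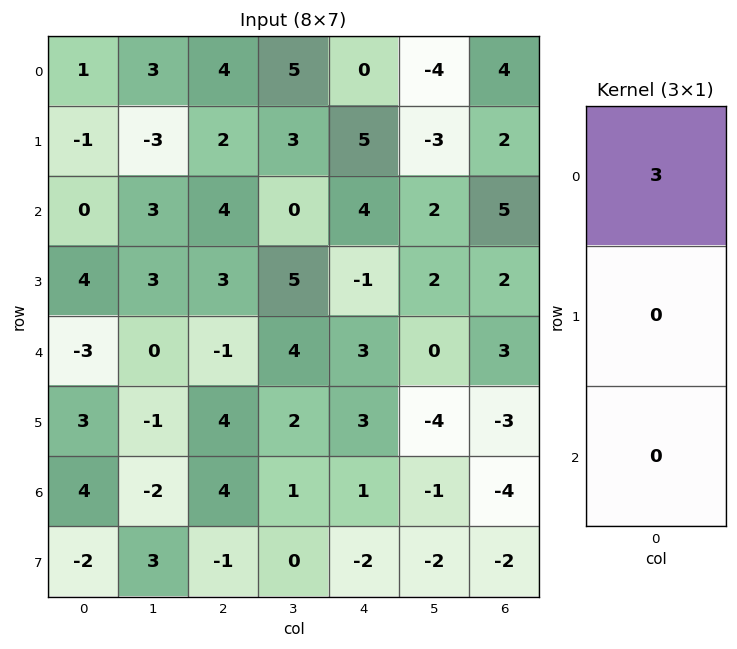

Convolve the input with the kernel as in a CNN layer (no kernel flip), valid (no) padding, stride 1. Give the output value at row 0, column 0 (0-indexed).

3

The receptive field on the input at this output position is [1 / -1 / 0]. Elementwise product with the kernel and sum: 1·3.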